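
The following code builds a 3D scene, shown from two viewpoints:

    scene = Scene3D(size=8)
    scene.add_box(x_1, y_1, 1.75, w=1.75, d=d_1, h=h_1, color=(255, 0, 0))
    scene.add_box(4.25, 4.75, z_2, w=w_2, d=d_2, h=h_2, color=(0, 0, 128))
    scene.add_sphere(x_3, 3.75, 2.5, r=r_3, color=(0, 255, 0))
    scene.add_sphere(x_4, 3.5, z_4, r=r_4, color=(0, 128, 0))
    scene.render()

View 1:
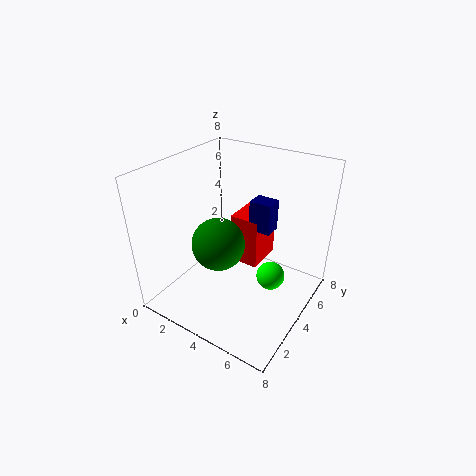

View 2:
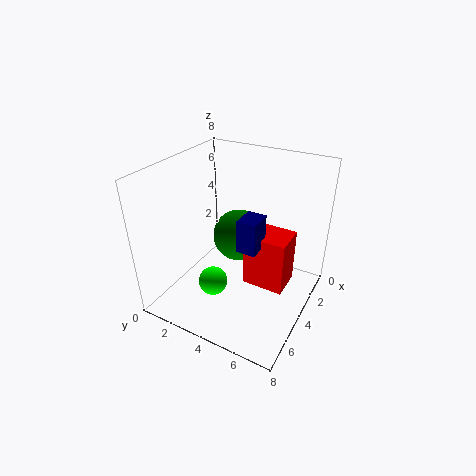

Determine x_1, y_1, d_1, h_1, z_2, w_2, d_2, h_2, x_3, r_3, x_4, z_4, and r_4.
x_1 = 3
y_1 = 4.75
d_1 = 2.25
h_1 = 3
z_2 = 4.25
w_2 = 1.25
d_2 = 1
h_2 = 1.75
x_3 = 6.25
r_3 = 0.75
x_4 = 3
z_4 = 3.5
r_4 = 1.5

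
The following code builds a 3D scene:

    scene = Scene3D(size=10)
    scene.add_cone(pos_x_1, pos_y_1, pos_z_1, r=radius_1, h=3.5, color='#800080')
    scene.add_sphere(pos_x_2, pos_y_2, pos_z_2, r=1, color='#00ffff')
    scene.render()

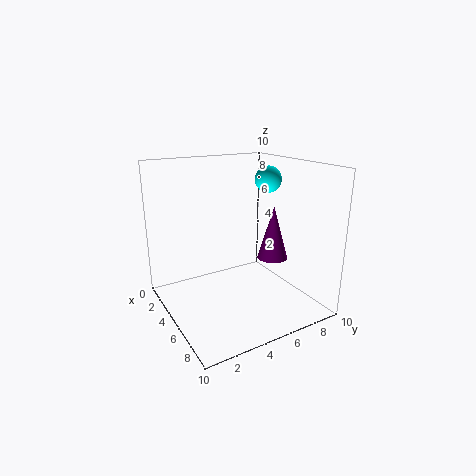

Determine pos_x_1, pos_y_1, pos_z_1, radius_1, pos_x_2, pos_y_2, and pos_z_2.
pos_x_1 = 7; pos_y_1 = 6.5; pos_z_1 = 4; radius_1 = 1; pos_x_2 = 3.5; pos_y_2 = 8.5; pos_z_2 = 8.5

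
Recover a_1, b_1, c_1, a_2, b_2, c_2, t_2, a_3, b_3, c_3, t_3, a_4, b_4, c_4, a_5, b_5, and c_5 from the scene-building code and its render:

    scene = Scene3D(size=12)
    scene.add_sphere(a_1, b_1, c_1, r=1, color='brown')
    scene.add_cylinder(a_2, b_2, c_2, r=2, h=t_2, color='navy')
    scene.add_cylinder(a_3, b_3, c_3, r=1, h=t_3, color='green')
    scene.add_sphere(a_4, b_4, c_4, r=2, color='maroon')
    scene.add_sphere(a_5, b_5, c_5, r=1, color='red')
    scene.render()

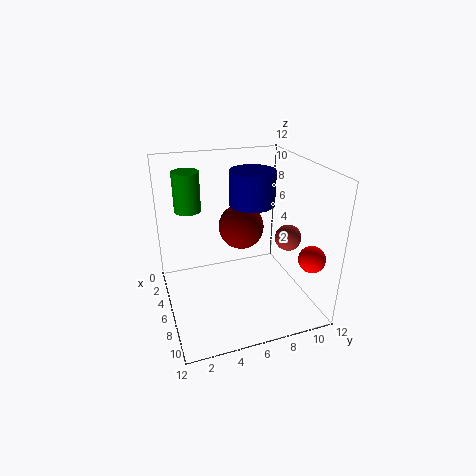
a_1 = 9
b_1 = 9
c_1 = 7
a_2 = 4
b_2 = 8
c_2 = 8
t_2 = 3
a_3 = 6
b_3 = 2
c_3 = 9
t_3 = 3
a_4 = 4
b_4 = 7
c_4 = 6
a_5 = 11
b_5 = 10
c_5 = 6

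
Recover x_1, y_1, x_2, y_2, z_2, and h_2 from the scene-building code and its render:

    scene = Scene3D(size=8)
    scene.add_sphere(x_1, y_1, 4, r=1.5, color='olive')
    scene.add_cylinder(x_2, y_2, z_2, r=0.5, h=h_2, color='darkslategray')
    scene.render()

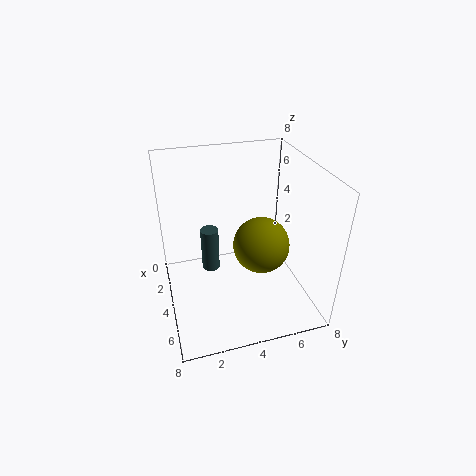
x_1 = 5; y_1 = 5; x_2 = 3.5; y_2 = 2.5; z_2 = 2; h_2 = 2.5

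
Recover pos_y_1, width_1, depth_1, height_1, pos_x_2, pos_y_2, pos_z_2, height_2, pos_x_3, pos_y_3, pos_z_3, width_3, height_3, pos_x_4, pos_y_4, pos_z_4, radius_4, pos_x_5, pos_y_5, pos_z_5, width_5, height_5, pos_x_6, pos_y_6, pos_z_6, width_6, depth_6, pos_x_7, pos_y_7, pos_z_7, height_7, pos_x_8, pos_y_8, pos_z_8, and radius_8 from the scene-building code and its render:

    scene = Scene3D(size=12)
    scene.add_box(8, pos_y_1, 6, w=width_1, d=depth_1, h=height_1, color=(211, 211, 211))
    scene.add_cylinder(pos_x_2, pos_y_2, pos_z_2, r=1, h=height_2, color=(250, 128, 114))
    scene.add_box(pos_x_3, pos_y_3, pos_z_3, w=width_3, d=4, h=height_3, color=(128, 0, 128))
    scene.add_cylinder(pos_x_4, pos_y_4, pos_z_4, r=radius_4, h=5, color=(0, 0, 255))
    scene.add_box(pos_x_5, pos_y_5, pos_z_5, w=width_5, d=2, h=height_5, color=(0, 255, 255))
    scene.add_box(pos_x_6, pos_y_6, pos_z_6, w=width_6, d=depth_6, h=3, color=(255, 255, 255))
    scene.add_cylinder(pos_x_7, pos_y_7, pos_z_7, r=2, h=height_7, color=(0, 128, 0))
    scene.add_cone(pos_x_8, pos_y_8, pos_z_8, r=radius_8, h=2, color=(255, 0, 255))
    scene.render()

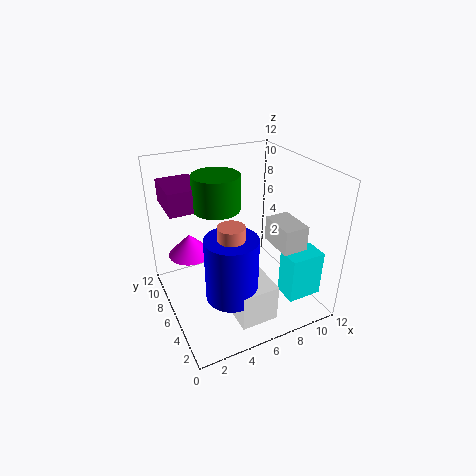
pos_y_1 = 2
width_1 = 2
depth_1 = 3
height_1 = 2
pos_x_2 = 4
pos_y_2 = 3
pos_z_2 = 5
height_2 = 4
pos_x_3 = 1
pos_y_3 = 8
pos_z_3 = 8
width_3 = 3
height_3 = 2
pos_x_4 = 4
pos_y_4 = 3
pos_z_4 = 3
radius_4 = 2
pos_x_5 = 9
pos_y_5 = 2
pos_z_5 = 1
width_5 = 3
height_5 = 4
pos_x_6 = 4
pos_y_6 = 1
pos_z_6 = 1
width_6 = 3
depth_6 = 3
pos_x_7 = 5
pos_y_7 = 8
pos_z_7 = 8
height_7 = 3
pos_x_8 = 3
pos_y_8 = 10
pos_z_8 = 3
radius_8 = 2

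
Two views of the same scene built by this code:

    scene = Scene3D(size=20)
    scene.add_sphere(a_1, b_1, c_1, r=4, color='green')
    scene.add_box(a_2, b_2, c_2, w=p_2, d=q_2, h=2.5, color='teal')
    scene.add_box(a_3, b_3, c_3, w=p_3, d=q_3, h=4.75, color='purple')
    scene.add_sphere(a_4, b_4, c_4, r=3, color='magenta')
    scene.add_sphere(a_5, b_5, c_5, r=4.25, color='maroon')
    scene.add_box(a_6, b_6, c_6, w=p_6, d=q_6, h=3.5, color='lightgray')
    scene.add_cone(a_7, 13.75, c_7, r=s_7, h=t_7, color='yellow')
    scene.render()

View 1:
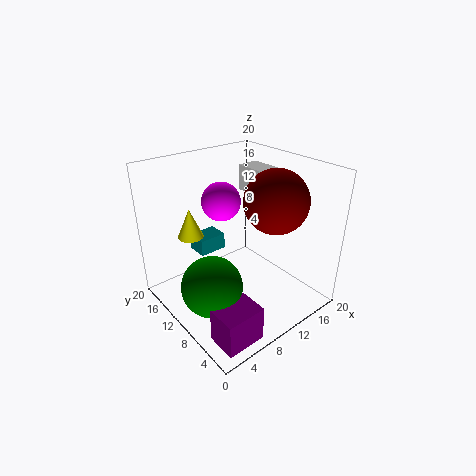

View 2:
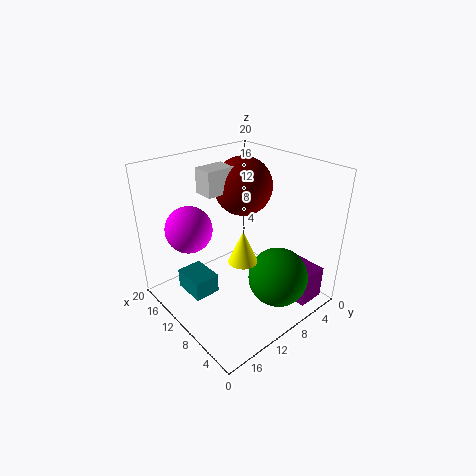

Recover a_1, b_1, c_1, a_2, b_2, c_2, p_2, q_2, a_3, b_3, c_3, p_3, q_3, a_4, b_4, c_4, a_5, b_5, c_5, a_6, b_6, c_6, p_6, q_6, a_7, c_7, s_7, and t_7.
a_1 = 4, b_1 = 8, c_1 = 5.75, a_2 = 7.5, b_2 = 15.5, c_2 = 5.25, p_2 = 4.25, q_2 = 3.25, a_3 = 1.5, b_3 = 1, c_3 = 0.5, p_3 = 5.25, q_3 = 4, a_4 = 12, b_4 = 16.5, c_4 = 12.75, a_5 = 13.25, b_5 = 6.25, c_5 = 15.75, a_6 = 12.5, b_6 = 8.5, c_6 = 15.75, p_6 = 3, q_6 = 4.25, a_7 = 4.75, c_7 = 10.5, s_7 = 1.75, t_7 = 4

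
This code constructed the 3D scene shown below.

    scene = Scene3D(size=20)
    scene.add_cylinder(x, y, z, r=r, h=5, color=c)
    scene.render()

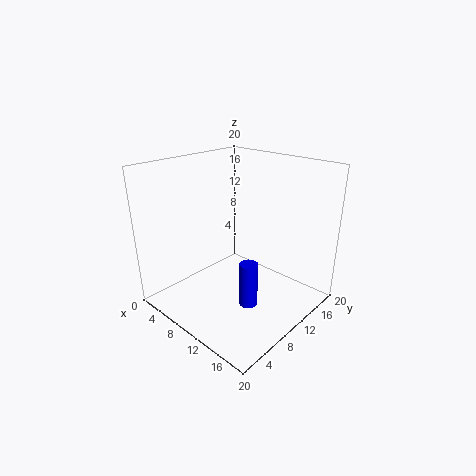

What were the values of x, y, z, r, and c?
x = 18; y = 3; z = 7; r = 1; c = 'blue'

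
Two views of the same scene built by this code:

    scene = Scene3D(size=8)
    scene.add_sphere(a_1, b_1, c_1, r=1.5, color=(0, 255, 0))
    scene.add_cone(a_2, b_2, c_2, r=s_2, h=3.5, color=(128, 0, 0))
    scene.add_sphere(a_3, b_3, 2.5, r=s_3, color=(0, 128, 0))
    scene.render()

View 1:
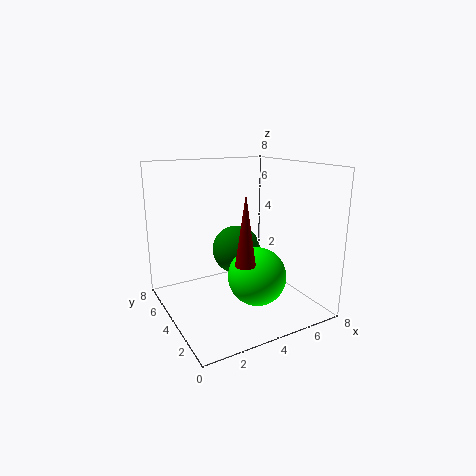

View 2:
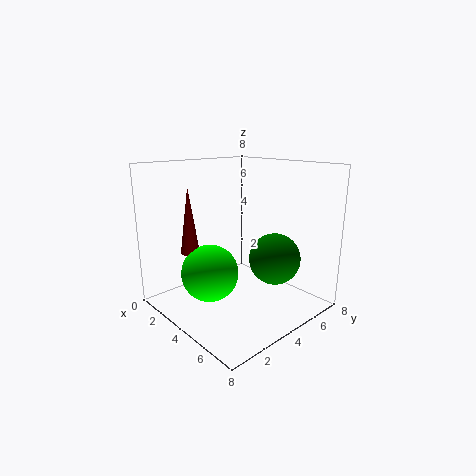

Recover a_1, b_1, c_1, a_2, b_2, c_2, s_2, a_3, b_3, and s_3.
a_1 = 4; b_1 = 2; c_1 = 2.5; a_2 = 3; b_2 = 1.5; c_2 = 3.5; s_2 = 0.5; a_3 = 5; b_3 = 6; s_3 = 1.5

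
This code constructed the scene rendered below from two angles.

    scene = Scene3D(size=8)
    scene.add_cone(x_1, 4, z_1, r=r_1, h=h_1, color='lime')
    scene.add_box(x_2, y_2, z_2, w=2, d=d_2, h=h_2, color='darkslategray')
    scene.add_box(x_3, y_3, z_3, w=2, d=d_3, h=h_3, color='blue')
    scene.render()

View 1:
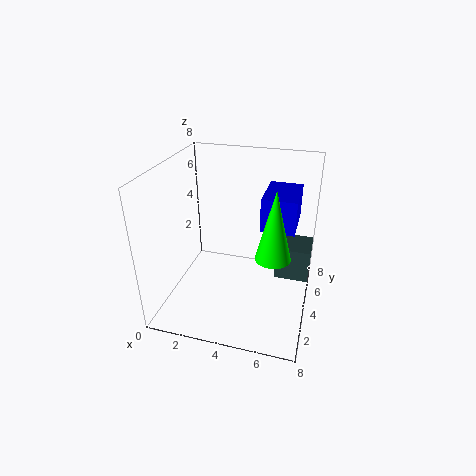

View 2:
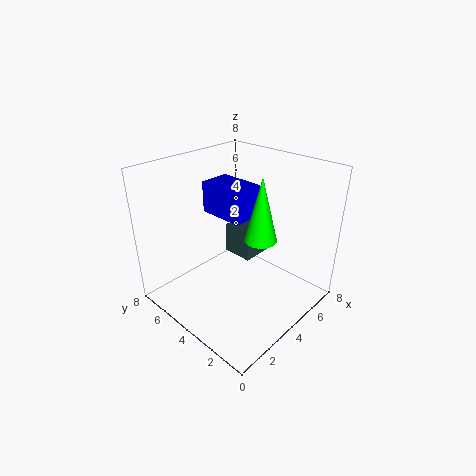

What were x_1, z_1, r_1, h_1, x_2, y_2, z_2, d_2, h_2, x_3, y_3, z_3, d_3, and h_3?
x_1 = 6, z_1 = 3, r_1 = 1, h_1 = 4, x_2 = 6, y_2 = 5, z_2 = 1, d_2 = 2, h_2 = 2, x_3 = 5, y_3 = 5, z_3 = 4, d_3 = 3, h_3 = 2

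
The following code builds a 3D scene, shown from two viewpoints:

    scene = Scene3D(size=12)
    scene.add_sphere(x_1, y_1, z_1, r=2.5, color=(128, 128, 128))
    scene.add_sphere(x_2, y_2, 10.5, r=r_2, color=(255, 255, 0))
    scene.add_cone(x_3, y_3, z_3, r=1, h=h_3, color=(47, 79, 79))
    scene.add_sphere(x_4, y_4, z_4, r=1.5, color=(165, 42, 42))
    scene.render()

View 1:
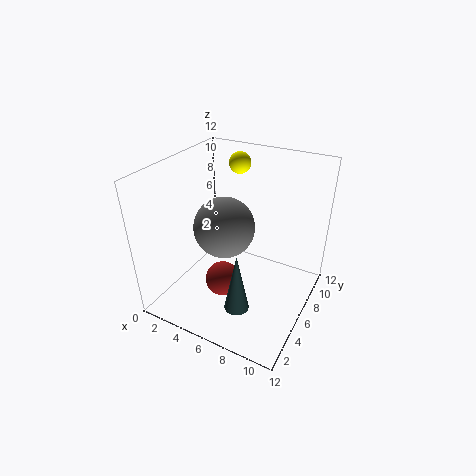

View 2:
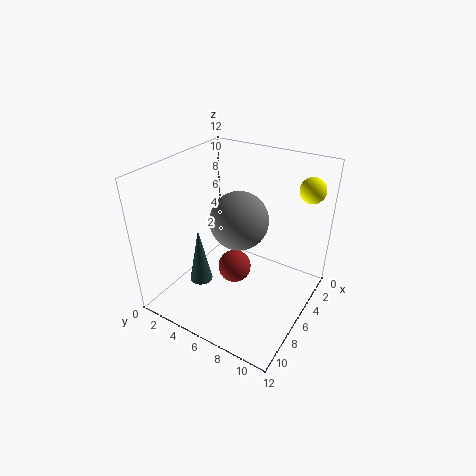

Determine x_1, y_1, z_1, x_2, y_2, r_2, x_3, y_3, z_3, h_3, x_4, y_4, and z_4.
x_1 = 5, y_1 = 5.5, z_1 = 7, x_2 = 3.5, y_2 = 11, r_2 = 1, x_3 = 7.5, y_3 = 3, z_3 = 1.5, h_3 = 5, x_4 = 5, y_4 = 5, z_4 = 2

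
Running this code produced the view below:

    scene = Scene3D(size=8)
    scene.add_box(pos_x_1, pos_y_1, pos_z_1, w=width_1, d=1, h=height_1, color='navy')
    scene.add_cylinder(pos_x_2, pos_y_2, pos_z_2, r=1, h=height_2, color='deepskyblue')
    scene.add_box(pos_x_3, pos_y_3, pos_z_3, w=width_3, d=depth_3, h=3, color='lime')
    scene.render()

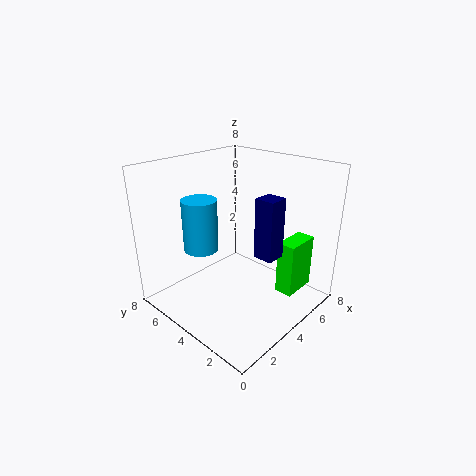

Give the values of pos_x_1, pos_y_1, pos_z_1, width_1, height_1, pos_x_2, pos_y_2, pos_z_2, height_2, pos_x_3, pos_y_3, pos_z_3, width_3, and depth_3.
pos_x_1 = 3; pos_y_1 = 1; pos_z_1 = 4; width_1 = 1; height_1 = 3; pos_x_2 = 3; pos_y_2 = 6; pos_z_2 = 3; height_2 = 3; pos_x_3 = 5; pos_y_3 = 1; pos_z_3 = 1; width_3 = 2; depth_3 = 1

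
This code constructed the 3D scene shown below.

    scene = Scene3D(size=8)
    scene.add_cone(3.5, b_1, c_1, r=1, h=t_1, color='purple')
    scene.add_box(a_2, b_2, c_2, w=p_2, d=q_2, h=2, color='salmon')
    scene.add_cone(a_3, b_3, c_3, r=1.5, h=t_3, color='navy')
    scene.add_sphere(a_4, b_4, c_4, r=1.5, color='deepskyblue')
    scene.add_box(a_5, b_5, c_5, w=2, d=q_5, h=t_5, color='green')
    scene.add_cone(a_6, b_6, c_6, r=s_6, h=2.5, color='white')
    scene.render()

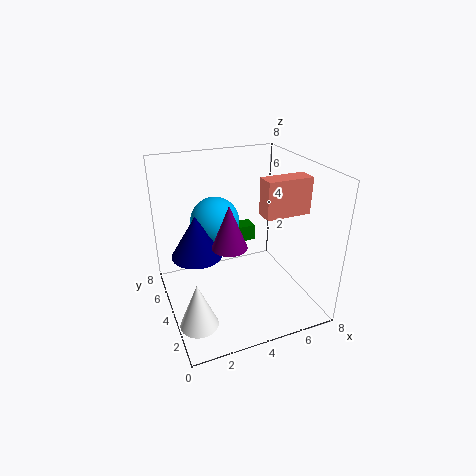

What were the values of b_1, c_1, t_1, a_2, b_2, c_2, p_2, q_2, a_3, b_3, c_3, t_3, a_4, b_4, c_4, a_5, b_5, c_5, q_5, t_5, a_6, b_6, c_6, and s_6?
b_1 = 4, c_1 = 3.5, t_1 = 2.5, a_2 = 5, b_2 = 2.5, c_2 = 5.5, p_2 = 2.5, q_2 = 1, a_3 = 2, b_3 = 5.5, c_3 = 2.5, t_3 = 2.5, a_4 = 3.5, b_4 = 6.5, c_4 = 4, a_5 = 4, b_5 = 6, c_5 = 2.5, q_5 = 1, t_5 = 1, a_6 = 1, b_6 = 2, c_6 = 0.5, s_6 = 1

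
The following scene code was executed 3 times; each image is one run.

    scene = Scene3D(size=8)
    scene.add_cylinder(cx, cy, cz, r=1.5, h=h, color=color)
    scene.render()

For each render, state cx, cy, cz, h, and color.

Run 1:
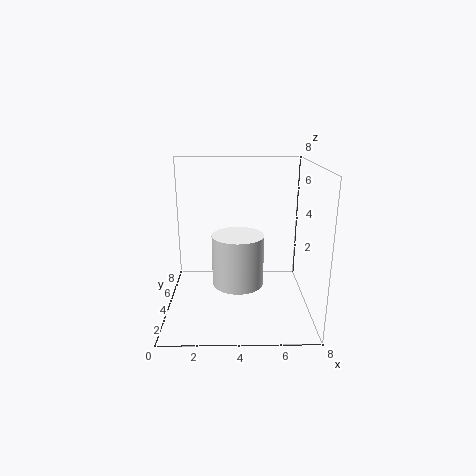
cx = 4
cy = 4.5
cz = 1
h = 3
color = 'white'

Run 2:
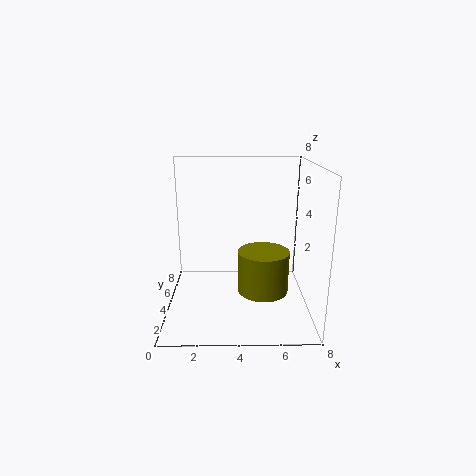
cx = 5.5
cy = 4.5
cz = 0.5
h = 2.5
color = 'olive'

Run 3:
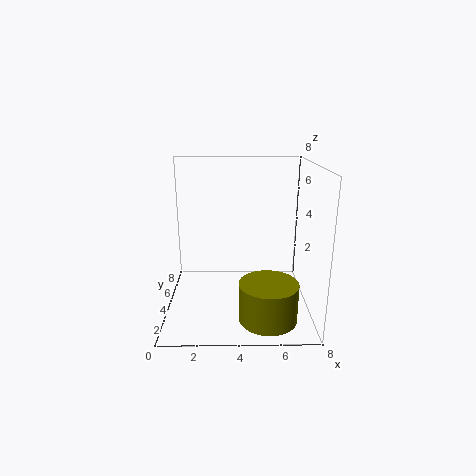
cx = 5.5
cy = 1.5
cz = 0.5
h = 2
color = 'olive'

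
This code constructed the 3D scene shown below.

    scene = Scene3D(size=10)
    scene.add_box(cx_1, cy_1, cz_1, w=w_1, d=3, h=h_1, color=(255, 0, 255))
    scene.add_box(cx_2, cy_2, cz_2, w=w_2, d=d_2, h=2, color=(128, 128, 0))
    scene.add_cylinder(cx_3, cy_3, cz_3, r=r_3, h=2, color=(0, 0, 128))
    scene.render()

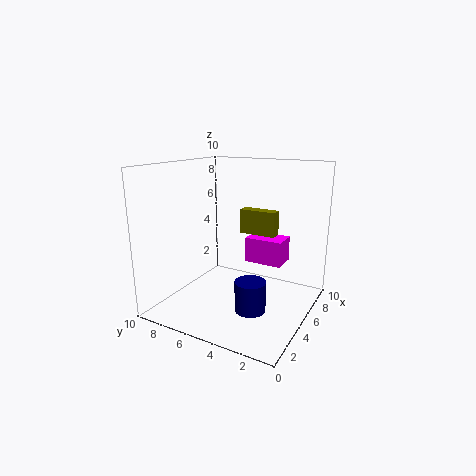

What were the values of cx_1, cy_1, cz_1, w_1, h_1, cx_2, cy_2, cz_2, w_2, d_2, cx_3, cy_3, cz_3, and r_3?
cx_1 = 8
cy_1 = 3
cz_1 = 2
w_1 = 2
h_1 = 2
cx_2 = 9
cy_2 = 4
cz_2 = 4
w_2 = 1
d_2 = 3
cx_3 = 3
cy_3 = 3
cz_3 = 1
r_3 = 1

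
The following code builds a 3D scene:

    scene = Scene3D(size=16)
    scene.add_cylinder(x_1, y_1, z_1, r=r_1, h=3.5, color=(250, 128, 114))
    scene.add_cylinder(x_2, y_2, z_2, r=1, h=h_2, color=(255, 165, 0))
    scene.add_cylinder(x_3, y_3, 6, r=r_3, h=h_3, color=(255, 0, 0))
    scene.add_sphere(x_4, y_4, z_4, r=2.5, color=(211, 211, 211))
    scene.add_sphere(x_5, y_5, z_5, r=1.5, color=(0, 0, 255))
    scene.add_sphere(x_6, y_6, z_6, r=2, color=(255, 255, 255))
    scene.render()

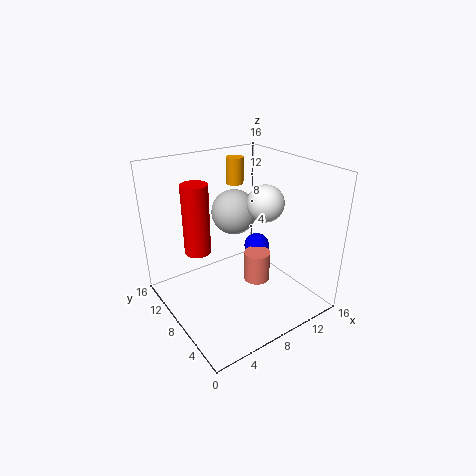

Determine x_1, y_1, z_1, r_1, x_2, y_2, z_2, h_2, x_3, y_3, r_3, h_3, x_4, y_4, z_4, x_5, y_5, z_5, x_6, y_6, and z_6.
x_1 = 10; y_1 = 7; z_1 = 2.5; r_1 = 1.5; x_2 = 10; y_2 = 11.5; z_2 = 13; h_2 = 3; x_3 = 4.5; y_3 = 11; r_3 = 1.5; h_3 = 8; x_4 = 8.5; y_4 = 9.5; z_4 = 10.5; x_5 = 11.5; y_5 = 9; z_5 = 5.5; x_6 = 10.5; y_6 = 6.5; z_6 = 12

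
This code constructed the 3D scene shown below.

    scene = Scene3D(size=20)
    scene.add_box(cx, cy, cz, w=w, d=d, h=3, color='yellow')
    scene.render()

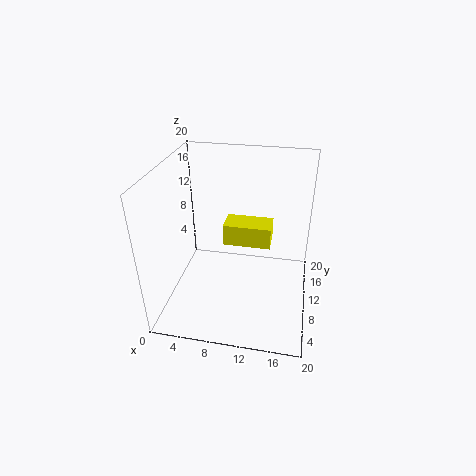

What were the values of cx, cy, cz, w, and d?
cx = 8; cy = 9.5; cz = 9; w = 6.5; d = 3.5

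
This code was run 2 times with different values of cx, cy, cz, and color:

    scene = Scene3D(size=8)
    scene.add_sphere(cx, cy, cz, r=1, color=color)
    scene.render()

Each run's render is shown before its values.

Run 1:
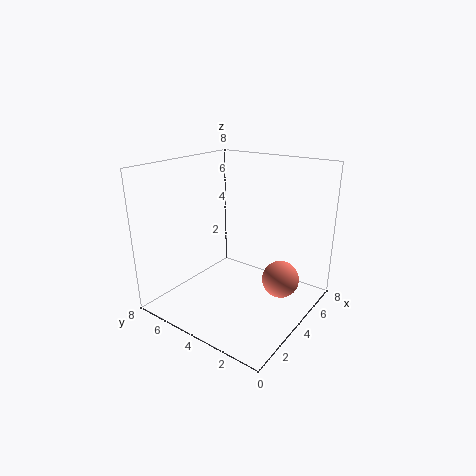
cx = 4.5, cy = 1.5, cz = 2, color = 'salmon'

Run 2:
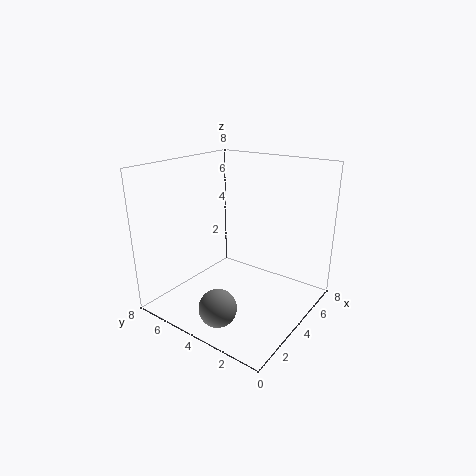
cx = 1.5, cy = 3.5, cz = 1, color = 'gray'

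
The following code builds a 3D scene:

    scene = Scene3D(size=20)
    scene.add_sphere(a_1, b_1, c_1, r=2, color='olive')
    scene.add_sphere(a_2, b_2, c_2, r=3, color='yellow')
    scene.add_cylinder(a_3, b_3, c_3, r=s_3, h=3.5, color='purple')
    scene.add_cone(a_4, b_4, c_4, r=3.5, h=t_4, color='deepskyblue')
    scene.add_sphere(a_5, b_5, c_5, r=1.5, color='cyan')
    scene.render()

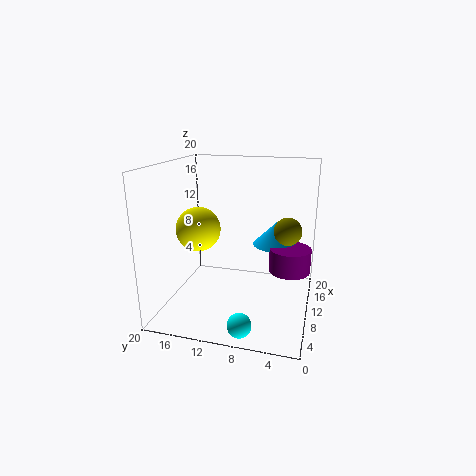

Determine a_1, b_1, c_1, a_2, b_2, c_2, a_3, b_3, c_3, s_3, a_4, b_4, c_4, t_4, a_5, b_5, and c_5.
a_1 = 13
b_1 = 3.5
c_1 = 10.5
a_2 = 8
b_2 = 15
c_2 = 11.5
a_3 = 13
b_3 = 3
c_3 = 4.5
s_3 = 3
a_4 = 15.5
b_4 = 5.5
c_4 = 7.5
t_4 = 3.5
a_5 = 1.5
b_5 = 7.5
c_5 = 2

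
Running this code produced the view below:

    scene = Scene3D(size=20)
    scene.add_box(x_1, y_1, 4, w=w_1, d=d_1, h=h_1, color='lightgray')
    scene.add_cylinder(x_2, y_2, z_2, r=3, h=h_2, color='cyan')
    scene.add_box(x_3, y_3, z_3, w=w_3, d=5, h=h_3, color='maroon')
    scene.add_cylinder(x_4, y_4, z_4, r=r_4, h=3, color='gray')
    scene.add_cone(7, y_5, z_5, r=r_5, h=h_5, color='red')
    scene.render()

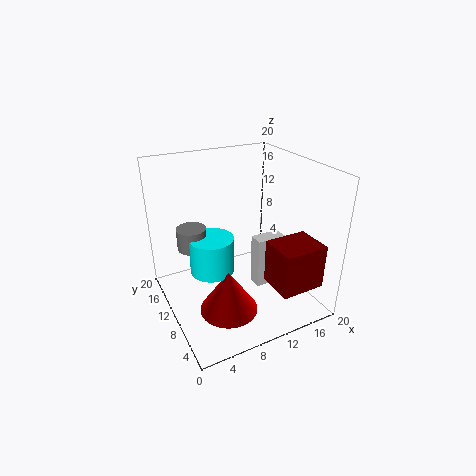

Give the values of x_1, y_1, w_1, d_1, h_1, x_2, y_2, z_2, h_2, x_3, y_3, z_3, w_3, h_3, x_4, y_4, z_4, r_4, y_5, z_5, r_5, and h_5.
x_1 = 11; y_1 = 6; w_1 = 4; d_1 = 2; h_1 = 7; x_2 = 6; y_2 = 10; z_2 = 6; h_2 = 5; x_3 = 12; y_3 = 1; z_3 = 5; w_3 = 6; h_3 = 6; x_4 = 4; y_4 = 12; z_4 = 9; r_4 = 2; y_5 = 7; z_5 = 1; r_5 = 4; h_5 = 6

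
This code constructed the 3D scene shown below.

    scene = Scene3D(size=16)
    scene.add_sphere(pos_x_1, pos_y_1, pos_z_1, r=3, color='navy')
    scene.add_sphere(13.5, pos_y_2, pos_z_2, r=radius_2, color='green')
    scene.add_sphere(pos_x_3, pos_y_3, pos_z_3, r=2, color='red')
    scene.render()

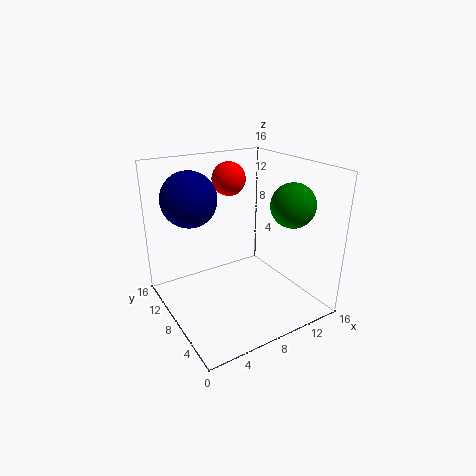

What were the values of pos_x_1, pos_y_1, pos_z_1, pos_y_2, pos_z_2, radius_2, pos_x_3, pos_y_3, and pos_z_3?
pos_x_1 = 3.5, pos_y_1 = 10.5, pos_z_1 = 12.5, pos_y_2 = 5.5, pos_z_2 = 11.5, radius_2 = 2.5, pos_x_3 = 9.5, pos_y_3 = 12.5, pos_z_3 = 13.5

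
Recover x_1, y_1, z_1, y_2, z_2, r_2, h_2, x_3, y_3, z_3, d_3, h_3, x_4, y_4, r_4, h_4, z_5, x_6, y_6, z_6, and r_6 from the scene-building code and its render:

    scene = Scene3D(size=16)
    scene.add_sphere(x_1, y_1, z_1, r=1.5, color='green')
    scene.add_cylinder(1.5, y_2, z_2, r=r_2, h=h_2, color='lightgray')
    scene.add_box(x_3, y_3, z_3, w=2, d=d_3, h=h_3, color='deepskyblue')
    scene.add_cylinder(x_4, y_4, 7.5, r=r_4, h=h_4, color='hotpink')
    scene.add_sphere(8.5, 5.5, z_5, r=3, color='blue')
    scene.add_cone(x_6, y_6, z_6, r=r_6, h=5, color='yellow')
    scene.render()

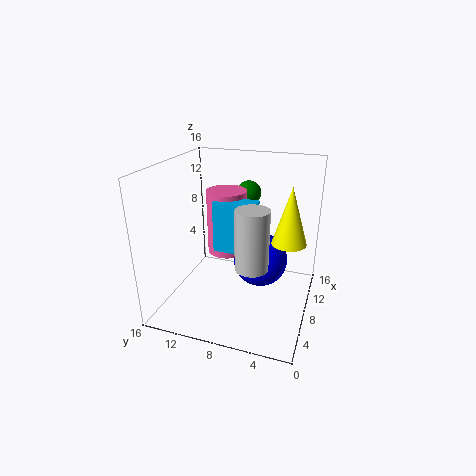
x_1 = 13.5; y_1 = 8.5; z_1 = 11.5; y_2 = 4.5; z_2 = 8.5; r_2 = 1.5; h_2 = 5.5; x_3 = 3.5; y_3 = 5; z_3 = 8.5; d_3 = 4; h_3 = 5; x_4 = 6; y_4 = 8.5; r_4 = 2; h_4 = 6.5; z_5 = 5.5; x_6 = 2.5; y_6 = 1.5; z_6 = 11; r_6 = 1.5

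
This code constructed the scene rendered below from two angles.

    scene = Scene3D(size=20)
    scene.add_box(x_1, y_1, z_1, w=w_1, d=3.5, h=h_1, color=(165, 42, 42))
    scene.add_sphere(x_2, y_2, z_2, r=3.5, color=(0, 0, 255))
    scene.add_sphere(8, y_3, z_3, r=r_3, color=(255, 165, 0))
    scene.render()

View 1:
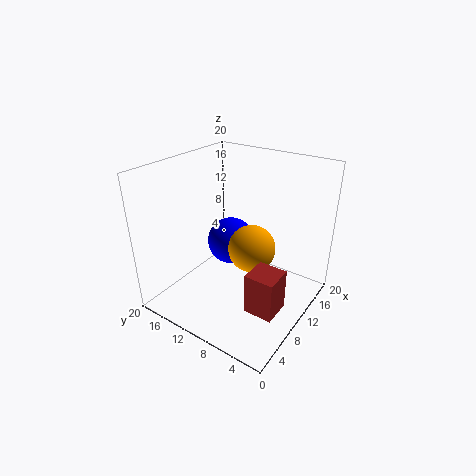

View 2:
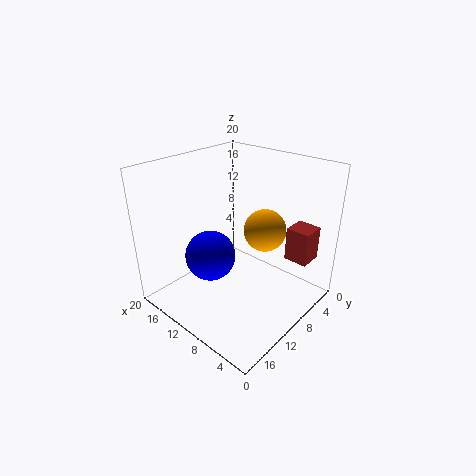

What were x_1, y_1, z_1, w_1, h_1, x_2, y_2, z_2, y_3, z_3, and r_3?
x_1 = 2.5, y_1 = 0.5, z_1 = 5.5, w_1 = 3.5, h_1 = 5, x_2 = 12.5, y_2 = 13, z_2 = 7.5, y_3 = 6.5, z_3 = 10.5, r_3 = 3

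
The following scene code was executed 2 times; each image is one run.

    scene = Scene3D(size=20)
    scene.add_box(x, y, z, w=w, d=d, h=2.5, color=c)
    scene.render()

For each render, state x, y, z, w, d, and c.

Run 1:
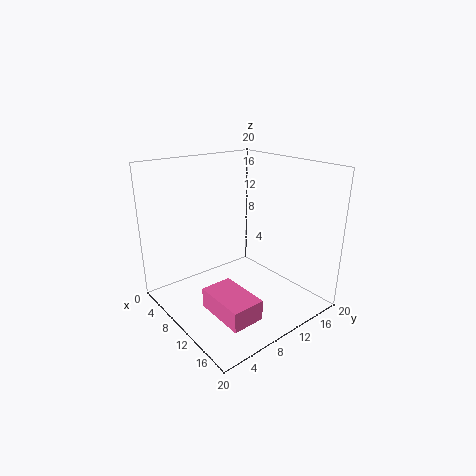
x = 13; y = 2; z = 4; w = 6.5; d = 4; c = 'hotpink'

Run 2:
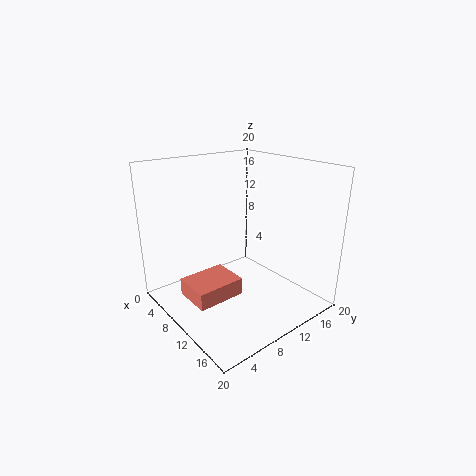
x = 5.5; y = 3; z = 1.5; w = 5.5; d = 7; c = 'salmon'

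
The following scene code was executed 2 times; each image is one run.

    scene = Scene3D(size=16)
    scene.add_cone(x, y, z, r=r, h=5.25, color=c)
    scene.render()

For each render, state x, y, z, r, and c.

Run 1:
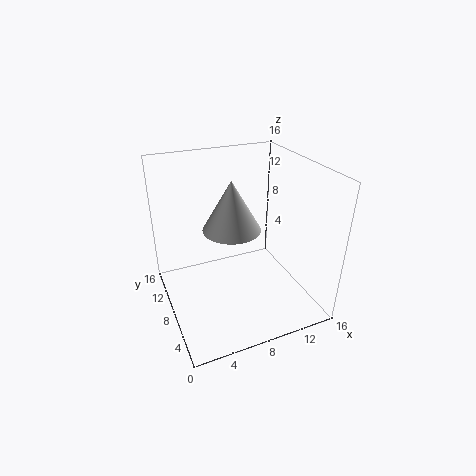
x = 6.75; y = 6.75; z = 10; r = 3; c = 'lightgray'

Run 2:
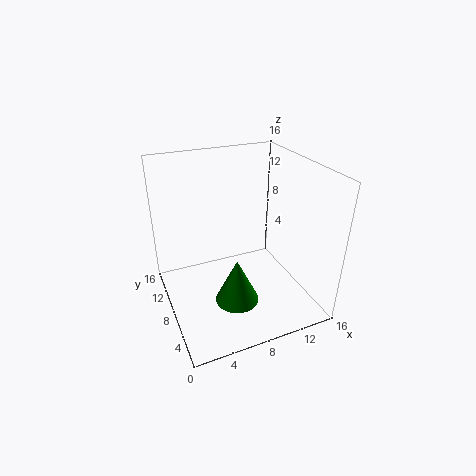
x = 7.25; y = 6.5; z = 0.75; r = 2.5; c = 'green'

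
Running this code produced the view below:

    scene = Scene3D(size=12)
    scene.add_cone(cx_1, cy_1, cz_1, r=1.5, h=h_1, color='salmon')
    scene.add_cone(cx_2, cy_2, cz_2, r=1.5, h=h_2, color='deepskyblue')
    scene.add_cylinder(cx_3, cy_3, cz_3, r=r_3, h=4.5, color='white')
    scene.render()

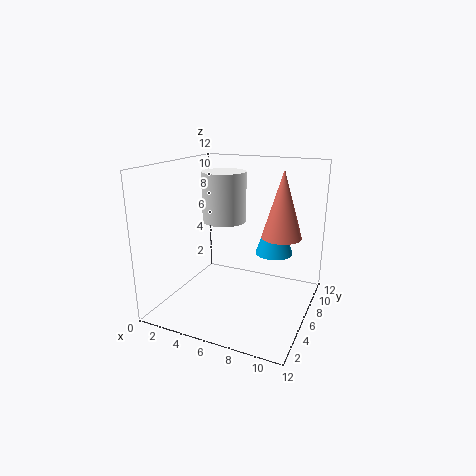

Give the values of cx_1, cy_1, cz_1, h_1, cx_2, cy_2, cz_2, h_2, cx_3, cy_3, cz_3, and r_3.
cx_1 = 10, cy_1 = 5, cz_1 = 7, h_1 = 5, cx_2 = 9, cy_2 = 6.5, cz_2 = 5, h_2 = 4.5, cx_3 = 3.5, cy_3 = 8.5, cz_3 = 6.5, r_3 = 2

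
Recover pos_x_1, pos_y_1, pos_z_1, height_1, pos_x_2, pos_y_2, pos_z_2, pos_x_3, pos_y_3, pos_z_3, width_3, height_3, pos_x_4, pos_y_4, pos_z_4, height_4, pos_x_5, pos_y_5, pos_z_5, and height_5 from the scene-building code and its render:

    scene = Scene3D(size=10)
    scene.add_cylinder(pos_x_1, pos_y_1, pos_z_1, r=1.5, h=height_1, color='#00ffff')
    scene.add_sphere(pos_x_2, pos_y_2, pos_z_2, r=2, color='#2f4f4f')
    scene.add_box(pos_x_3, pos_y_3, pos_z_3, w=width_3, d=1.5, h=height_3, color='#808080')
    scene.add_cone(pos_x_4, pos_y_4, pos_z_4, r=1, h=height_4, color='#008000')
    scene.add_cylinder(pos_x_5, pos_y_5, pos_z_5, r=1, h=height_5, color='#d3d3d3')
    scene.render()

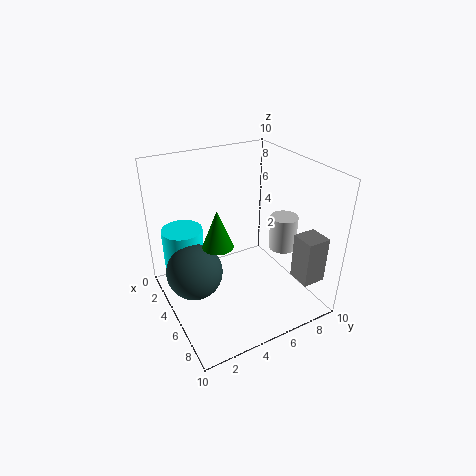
pos_x_1 = 2; pos_y_1 = 2; pos_z_1 = 1; height_1 = 4; pos_x_2 = 4; pos_y_2 = 2; pos_z_2 = 2.5; pos_x_3 = 8.5; pos_y_3 = 7; pos_z_3 = 3.5; width_3 = 1.5; height_3 = 3; pos_x_4 = 6; pos_y_4 = 3; pos_z_4 = 5.5; height_4 = 2.5; pos_x_5 = 5.5; pos_y_5 = 8.5; pos_z_5 = 3.5; height_5 = 2.5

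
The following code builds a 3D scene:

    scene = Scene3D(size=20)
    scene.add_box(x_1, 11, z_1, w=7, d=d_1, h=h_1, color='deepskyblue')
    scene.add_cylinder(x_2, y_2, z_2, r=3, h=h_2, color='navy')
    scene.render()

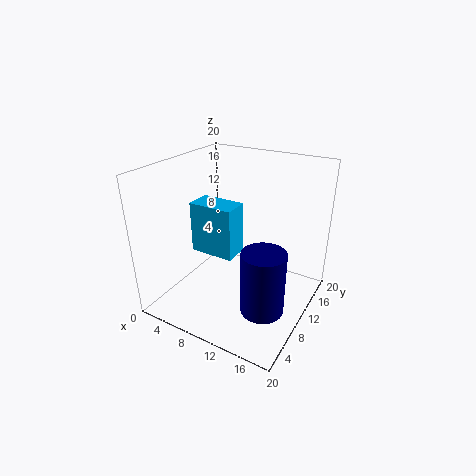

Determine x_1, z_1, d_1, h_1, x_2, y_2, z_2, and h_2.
x_1 = 1, z_1 = 5, d_1 = 4, h_1 = 8, x_2 = 15, y_2 = 8, z_2 = 1, h_2 = 9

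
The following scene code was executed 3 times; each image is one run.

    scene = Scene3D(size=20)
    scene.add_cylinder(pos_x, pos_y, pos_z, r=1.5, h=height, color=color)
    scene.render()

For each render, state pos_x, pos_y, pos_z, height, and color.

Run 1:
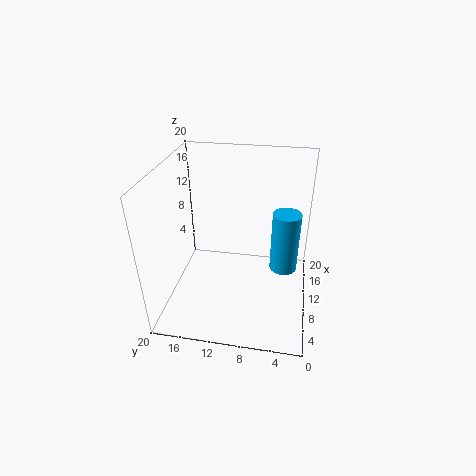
pos_x = 2.75, pos_y = 3.5, pos_z = 11.5, height = 6.75, color = 'deepskyblue'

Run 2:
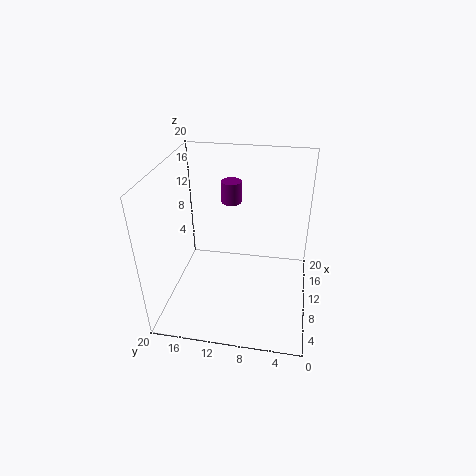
pos_x = 15.5, pos_y = 12, pos_z = 12.75, height = 3.25, color = 'purple'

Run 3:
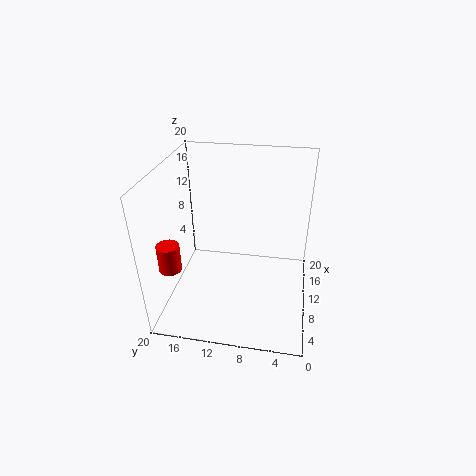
pos_x = 5, pos_y = 18.25, pos_z = 7.25, height = 3.75, color = 'red'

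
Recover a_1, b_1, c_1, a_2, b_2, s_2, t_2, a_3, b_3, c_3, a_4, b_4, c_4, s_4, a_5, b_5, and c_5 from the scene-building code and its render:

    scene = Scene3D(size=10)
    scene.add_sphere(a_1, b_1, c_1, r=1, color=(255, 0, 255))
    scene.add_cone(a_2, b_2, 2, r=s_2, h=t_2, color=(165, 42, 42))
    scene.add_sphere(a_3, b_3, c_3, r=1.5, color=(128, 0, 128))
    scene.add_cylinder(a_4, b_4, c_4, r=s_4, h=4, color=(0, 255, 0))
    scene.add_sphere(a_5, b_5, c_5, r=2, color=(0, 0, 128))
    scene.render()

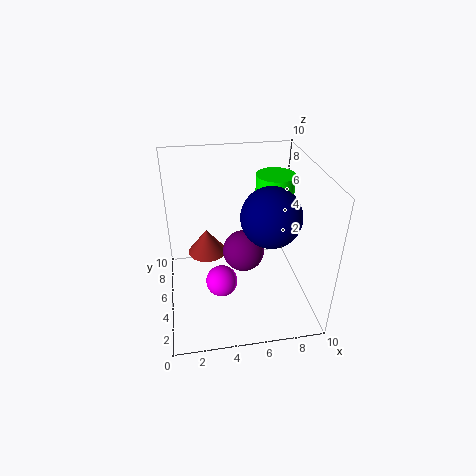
a_1 = 3.5
b_1 = 2.5
c_1 = 3.5
a_2 = 3
b_2 = 8
s_2 = 1.5
t_2 = 2
a_3 = 5.5
b_3 = 5.5
c_3 = 3.5
a_4 = 8.5
b_4 = 8.5
c_4 = 4
s_4 = 1.5
a_5 = 7
b_5 = 4
c_5 = 7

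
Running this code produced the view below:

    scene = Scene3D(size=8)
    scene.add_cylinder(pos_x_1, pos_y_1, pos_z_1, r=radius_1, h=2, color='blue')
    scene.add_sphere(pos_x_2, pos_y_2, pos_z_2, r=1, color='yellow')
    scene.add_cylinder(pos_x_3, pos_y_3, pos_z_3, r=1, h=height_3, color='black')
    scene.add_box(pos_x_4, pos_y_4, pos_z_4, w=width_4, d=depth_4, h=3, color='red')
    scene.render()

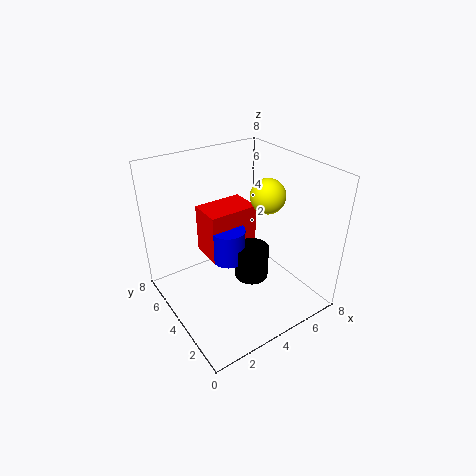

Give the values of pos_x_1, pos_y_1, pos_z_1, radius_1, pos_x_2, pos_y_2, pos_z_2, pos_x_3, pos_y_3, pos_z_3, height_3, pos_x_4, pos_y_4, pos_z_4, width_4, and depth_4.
pos_x_1 = 4, pos_y_1 = 5, pos_z_1 = 2, radius_1 = 1, pos_x_2 = 6, pos_y_2 = 4, pos_z_2 = 6, pos_x_3 = 5, pos_y_3 = 4, pos_z_3 = 1, height_3 = 2, pos_x_4 = 3, pos_y_4 = 5, pos_z_4 = 2, width_4 = 3, depth_4 = 2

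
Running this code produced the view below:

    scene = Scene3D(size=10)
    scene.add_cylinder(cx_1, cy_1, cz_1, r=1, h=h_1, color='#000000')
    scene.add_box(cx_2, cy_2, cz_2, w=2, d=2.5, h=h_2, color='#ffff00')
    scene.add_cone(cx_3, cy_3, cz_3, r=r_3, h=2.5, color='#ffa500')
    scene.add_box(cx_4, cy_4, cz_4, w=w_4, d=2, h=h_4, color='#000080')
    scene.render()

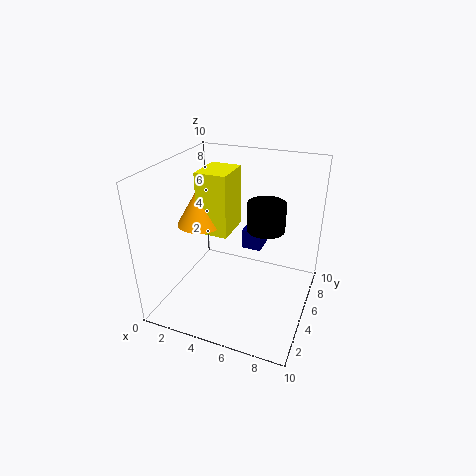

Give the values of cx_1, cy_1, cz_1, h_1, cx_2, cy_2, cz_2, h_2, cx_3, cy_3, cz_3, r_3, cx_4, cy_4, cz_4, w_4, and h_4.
cx_1 = 8, cy_1 = 1.5, cz_1 = 8, h_1 = 1.5, cx_2 = 3, cy_2 = 3, cz_2 = 6, h_2 = 4, cx_3 = 3, cy_3 = 3.5, cz_3 = 6.5, r_3 = 1.5, cx_4 = 4.5, cy_4 = 7, cz_4 = 3, w_4 = 1.5, h_4 = 1.5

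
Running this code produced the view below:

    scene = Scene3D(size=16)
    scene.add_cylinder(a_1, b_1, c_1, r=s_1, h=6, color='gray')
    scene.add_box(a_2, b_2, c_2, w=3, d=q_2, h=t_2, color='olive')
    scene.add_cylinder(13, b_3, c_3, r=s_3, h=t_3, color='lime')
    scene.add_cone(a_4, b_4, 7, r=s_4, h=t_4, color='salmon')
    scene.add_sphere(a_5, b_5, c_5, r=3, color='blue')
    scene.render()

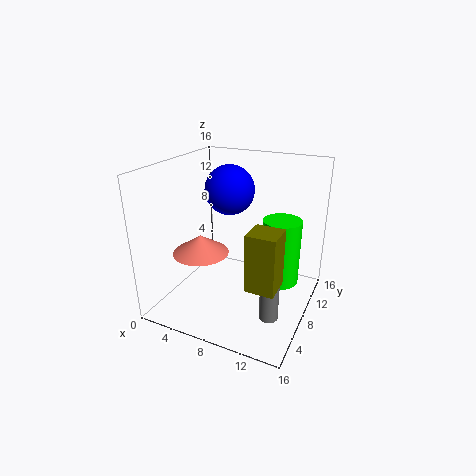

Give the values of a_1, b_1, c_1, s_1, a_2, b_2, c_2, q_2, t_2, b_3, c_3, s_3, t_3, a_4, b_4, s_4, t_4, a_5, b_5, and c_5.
a_1 = 13; b_1 = 5; c_1 = 1; s_1 = 1; a_2 = 11; b_2 = 3; c_2 = 5; q_2 = 3; t_2 = 6; b_3 = 8; c_3 = 4; s_3 = 2; t_3 = 7; a_4 = 5; b_4 = 5; s_4 = 3; t_4 = 2; a_5 = 5; b_5 = 12; c_5 = 12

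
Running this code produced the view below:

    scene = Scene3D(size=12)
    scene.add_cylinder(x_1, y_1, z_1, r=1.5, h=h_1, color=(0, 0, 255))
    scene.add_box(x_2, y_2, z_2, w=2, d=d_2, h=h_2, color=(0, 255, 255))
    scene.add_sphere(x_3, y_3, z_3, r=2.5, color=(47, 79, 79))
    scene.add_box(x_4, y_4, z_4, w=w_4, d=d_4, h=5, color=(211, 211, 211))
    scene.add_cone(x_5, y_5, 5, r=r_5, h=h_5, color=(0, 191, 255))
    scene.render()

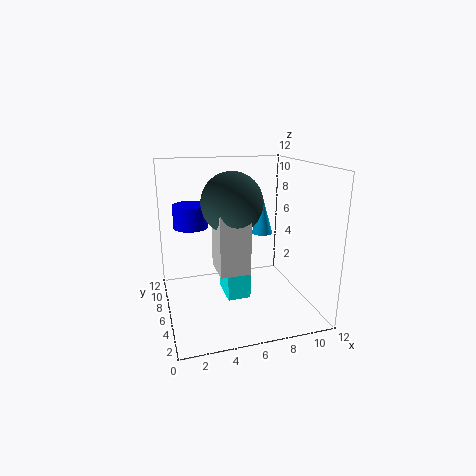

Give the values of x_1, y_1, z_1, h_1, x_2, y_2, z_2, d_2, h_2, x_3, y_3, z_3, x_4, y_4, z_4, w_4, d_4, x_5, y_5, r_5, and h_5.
x_1 = 2.5, y_1 = 8.5, z_1 = 6.5, h_1 = 2, x_2 = 5, y_2 = 5.5, z_2 = 0.5, d_2 = 3, h_2 = 3, x_3 = 5.5, y_3 = 6, z_3 = 9, x_4 = 4, y_4 = 4, z_4 = 3.5, w_4 = 2.5, d_4 = 3, x_5 = 9.5, y_5 = 9.5, r_5 = 1, h_5 = 3.5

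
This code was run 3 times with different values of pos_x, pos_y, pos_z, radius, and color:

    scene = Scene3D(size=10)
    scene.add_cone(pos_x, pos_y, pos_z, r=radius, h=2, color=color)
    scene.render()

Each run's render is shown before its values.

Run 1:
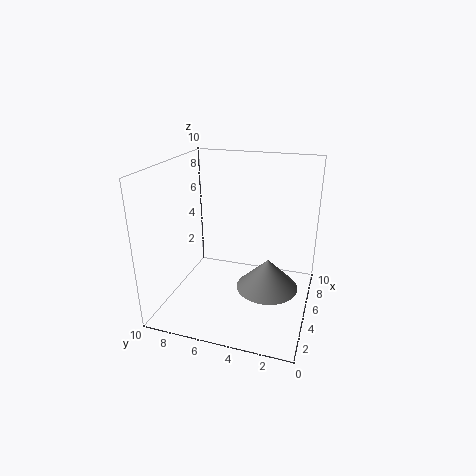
pos_x = 3.5
pos_y = 2.5
pos_z = 2.5
radius = 2
color = 'gray'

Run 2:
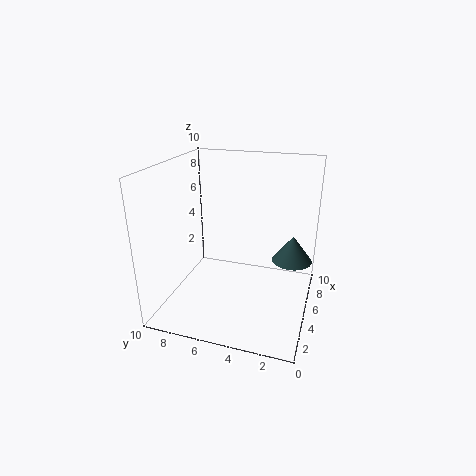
pos_x = 7.5
pos_y = 1.5
pos_z = 2.5
radius = 1.5
color = 'darkslategray'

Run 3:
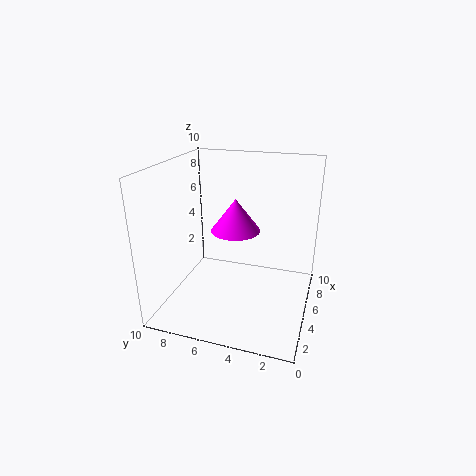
pos_x = 3
pos_y = 4.5
pos_z = 6.5
radius = 1.5
color = 'magenta'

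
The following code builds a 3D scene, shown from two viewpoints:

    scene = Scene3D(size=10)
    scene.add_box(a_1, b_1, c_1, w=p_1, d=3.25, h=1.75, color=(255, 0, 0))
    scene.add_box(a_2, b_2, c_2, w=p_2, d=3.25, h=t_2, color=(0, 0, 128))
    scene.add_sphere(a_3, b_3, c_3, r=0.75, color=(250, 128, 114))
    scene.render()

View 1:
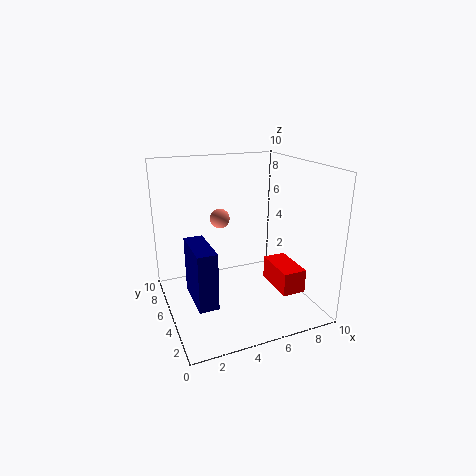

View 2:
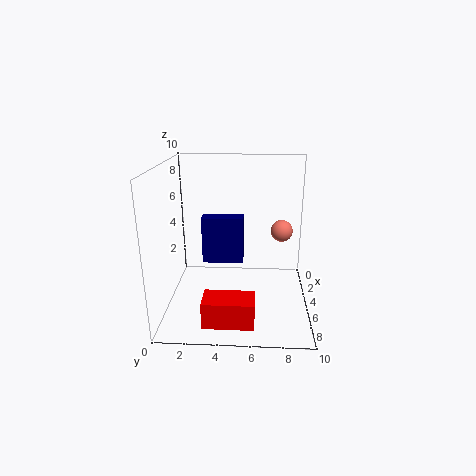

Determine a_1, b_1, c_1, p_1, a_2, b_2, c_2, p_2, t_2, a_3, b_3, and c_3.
a_1 = 7.75
b_1 = 3
c_1 = 0.75
p_1 = 1.75
a_2 = 1.25
b_2 = 2
c_2 = 1.75
p_2 = 1.25
t_2 = 3.75
a_3 = 4.75
b_3 = 8
c_3 = 5.5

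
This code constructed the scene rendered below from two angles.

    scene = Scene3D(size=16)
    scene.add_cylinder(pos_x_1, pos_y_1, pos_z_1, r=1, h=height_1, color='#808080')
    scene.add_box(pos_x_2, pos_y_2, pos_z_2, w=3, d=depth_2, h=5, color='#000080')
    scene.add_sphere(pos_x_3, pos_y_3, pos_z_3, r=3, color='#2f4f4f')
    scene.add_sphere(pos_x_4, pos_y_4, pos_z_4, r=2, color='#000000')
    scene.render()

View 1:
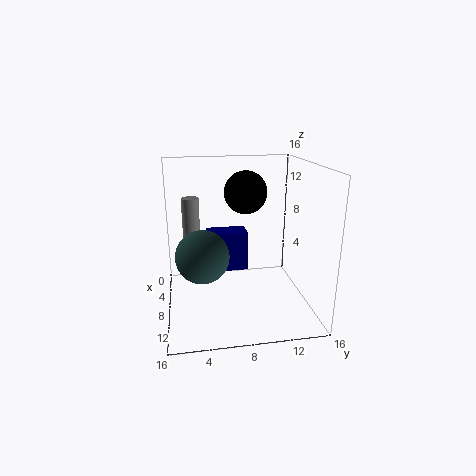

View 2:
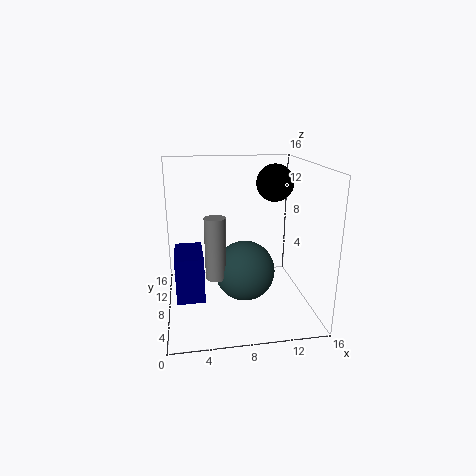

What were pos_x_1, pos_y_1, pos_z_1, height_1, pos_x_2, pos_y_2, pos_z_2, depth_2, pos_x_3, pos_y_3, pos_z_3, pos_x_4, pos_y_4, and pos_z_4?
pos_x_1 = 5, pos_y_1 = 3, pos_z_1 = 6, height_1 = 6, pos_x_2 = 1, pos_y_2 = 5, pos_z_2 = 2, depth_2 = 5, pos_x_3 = 8, pos_y_3 = 4, pos_z_3 = 6, pos_x_4 = 12, pos_y_4 = 8, pos_z_4 = 14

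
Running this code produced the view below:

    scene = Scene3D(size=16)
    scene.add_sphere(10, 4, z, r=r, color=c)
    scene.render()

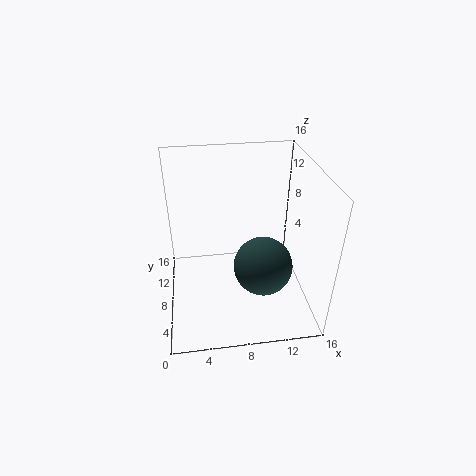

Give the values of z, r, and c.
z = 7, r = 3, c = 'darkslategray'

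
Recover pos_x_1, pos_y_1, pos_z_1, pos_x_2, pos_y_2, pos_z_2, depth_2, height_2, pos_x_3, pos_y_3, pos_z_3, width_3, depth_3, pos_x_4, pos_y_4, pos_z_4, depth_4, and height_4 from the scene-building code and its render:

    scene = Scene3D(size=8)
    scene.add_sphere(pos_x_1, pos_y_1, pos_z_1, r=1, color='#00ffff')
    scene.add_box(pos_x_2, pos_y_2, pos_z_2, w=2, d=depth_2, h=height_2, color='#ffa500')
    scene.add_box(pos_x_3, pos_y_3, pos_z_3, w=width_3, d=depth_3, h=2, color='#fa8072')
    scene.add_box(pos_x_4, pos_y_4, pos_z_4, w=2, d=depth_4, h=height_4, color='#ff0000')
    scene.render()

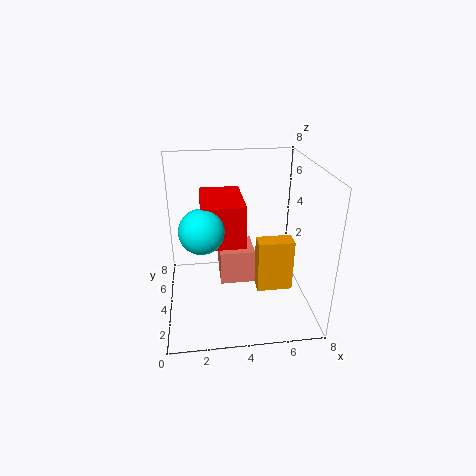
pos_x_1 = 2; pos_y_1 = 1; pos_z_1 = 6; pos_x_2 = 5; pos_y_2 = 3; pos_z_2 = 1; depth_2 = 1; height_2 = 3; pos_x_3 = 3; pos_y_3 = 4; pos_z_3 = 1; width_3 = 2; depth_3 = 2; pos_x_4 = 2; pos_y_4 = 1; pos_z_4 = 5; depth_4 = 3; height_4 = 2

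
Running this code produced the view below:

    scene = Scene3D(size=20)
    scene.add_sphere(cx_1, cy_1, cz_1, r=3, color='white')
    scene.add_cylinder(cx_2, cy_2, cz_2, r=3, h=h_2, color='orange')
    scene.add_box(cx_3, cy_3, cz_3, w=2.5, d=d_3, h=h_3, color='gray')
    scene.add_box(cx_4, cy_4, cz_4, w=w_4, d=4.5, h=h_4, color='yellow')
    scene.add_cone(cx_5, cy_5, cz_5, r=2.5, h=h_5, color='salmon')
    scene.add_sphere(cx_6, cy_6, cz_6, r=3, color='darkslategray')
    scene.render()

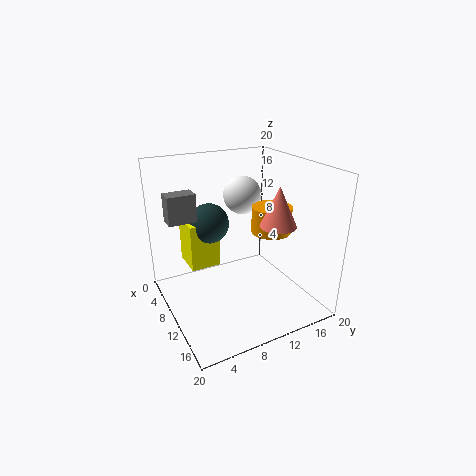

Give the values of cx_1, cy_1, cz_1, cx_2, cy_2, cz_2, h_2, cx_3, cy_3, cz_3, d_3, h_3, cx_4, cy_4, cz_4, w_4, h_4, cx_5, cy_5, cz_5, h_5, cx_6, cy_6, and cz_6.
cx_1 = 3
cy_1 = 14.5
cz_1 = 13.5
cx_2 = 8.5
cy_2 = 16.5
cz_2 = 9
h_2 = 4
cx_3 = 4
cy_3 = 1.5
cz_3 = 12
d_3 = 4
h_3 = 4
cx_4 = 1
cy_4 = 4.5
cz_4 = 4
w_4 = 5
h_4 = 7
cx_5 = 13
cy_5 = 14.5
cz_5 = 12
h_5 = 5.5
cx_6 = 4.5
cy_6 = 8
cz_6 = 10.5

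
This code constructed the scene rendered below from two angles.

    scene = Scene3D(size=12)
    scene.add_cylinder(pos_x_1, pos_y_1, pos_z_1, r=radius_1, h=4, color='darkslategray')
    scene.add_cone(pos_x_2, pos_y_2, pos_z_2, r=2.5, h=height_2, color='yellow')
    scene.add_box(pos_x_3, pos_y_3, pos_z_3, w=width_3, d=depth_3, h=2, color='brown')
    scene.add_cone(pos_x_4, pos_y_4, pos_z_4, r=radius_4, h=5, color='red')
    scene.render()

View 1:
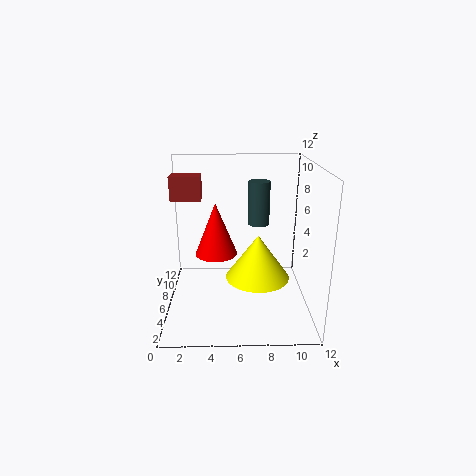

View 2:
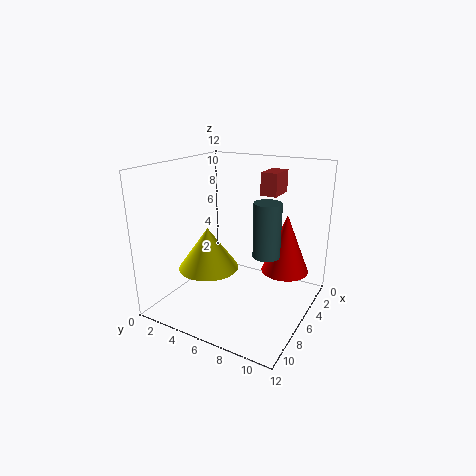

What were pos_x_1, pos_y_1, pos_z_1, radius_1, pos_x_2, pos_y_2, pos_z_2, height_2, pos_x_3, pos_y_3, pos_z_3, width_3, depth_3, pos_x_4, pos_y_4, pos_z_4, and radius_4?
pos_x_1 = 8, pos_y_1 = 9.5, pos_z_1 = 6, radius_1 = 1, pos_x_2 = 7.5, pos_y_2 = 4, pos_z_2 = 3.5, height_2 = 3.5, pos_x_3 = 0.5, pos_y_3 = 6.5, pos_z_3 = 9, width_3 = 2.5, depth_3 = 1.5, pos_x_4 = 4, pos_y_4 = 9.5, pos_z_4 = 3, radius_4 = 2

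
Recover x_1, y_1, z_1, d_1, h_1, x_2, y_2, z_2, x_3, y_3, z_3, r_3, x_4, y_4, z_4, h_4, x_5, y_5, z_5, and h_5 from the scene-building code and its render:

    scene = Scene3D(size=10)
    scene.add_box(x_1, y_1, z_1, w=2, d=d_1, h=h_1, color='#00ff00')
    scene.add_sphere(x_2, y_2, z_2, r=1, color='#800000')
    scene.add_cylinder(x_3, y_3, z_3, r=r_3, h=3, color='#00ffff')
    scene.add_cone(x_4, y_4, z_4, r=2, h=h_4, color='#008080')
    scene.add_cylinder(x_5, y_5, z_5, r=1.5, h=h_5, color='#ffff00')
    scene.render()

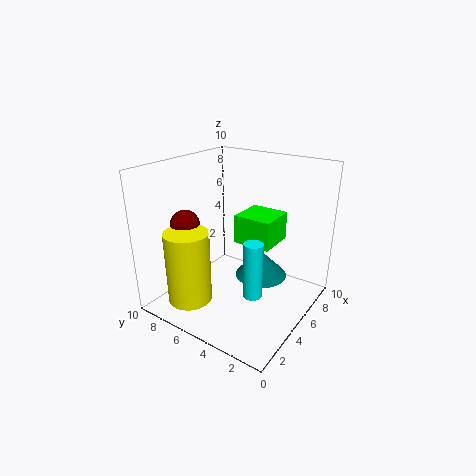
x_1 = 1, y_1 = 0.5, z_1 = 7, d_1 = 2, h_1 = 1.5, x_2 = 3, y_2 = 8, z_2 = 6, x_3 = 0.5, y_3 = 1, z_3 = 4.5, r_3 = 0.5, x_4 = 7.5, y_4 = 4.5, z_4 = 1, h_4 = 2, x_5 = 2, y_5 = 7, z_5 = 1, h_5 = 5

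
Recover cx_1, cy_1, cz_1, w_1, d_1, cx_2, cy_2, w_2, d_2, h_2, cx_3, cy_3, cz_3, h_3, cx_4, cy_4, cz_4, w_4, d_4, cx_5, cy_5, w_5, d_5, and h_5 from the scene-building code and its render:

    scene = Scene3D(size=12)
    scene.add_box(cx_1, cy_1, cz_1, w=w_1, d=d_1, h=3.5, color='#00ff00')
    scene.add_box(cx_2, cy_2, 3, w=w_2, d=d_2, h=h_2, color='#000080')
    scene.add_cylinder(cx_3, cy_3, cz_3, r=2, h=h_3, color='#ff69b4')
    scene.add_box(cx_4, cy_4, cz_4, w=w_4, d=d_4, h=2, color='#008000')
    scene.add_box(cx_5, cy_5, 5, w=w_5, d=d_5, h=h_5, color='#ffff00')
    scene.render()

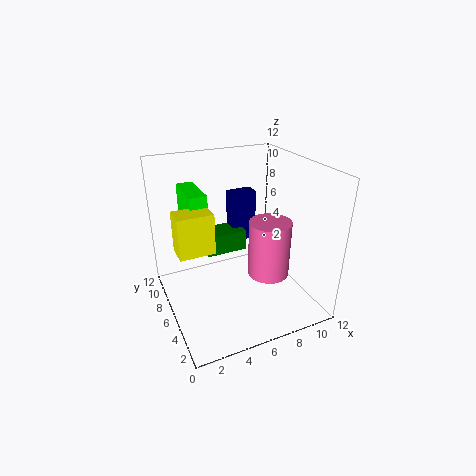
cx_1 = 2.5; cy_1 = 7.5; cz_1 = 6; w_1 = 1.5; d_1 = 4; cx_2 = 7.5; cy_2 = 10.5; w_2 = 2.5; d_2 = 1.5; h_2 = 5; cx_3 = 10; cy_3 = 7.5; cz_3 = 0.5; h_3 = 5.5; cx_4 = 4.5; cy_4 = 9.5; cz_4 = 2.5; w_4 = 4; d_4 = 2.5; cx_5 = 1; cy_5 = 6; w_5 = 3; d_5 = 2; h_5 = 3.5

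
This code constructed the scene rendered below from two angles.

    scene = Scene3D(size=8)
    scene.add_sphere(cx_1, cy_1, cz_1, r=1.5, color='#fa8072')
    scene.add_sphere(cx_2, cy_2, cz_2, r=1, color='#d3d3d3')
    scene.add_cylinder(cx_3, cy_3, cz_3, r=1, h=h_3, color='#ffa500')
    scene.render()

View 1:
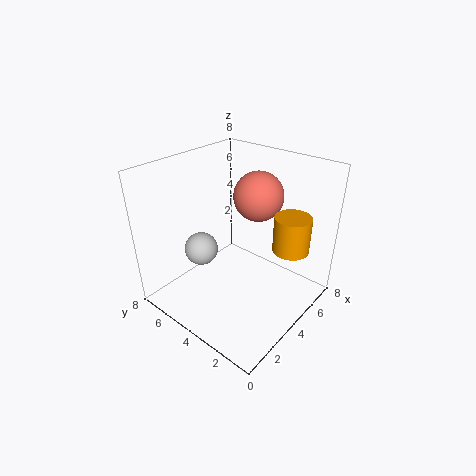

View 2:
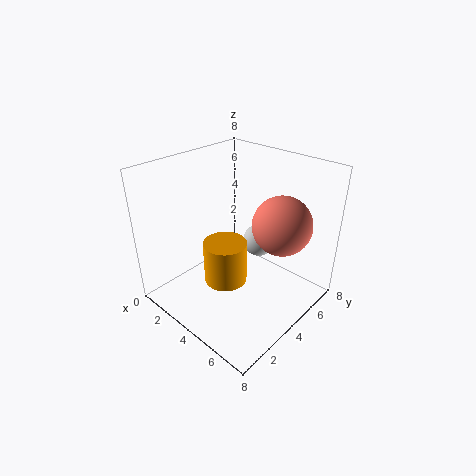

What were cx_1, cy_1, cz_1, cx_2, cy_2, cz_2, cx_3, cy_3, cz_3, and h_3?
cx_1 = 6.5, cy_1 = 4.5, cz_1 = 5.5, cx_2 = 3.5, cy_2 = 6.5, cz_2 = 2.5, cx_3 = 5.5, cy_3 = 1.5, cz_3 = 3.5, h_3 = 2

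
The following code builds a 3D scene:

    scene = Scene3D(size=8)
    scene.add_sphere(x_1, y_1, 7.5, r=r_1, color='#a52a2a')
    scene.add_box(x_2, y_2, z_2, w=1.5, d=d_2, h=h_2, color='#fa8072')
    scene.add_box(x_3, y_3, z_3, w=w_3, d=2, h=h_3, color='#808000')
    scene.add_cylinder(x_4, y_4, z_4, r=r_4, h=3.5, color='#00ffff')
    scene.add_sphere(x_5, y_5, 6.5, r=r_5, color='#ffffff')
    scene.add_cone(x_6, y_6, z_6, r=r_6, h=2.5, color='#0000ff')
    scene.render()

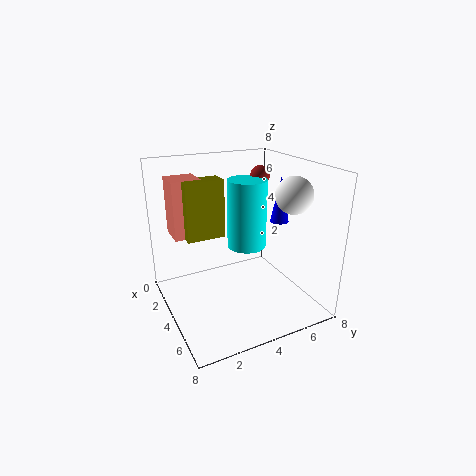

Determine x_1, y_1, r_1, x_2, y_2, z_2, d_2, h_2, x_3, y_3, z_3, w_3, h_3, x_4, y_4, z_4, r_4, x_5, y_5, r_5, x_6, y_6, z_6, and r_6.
x_1 = 4.5
y_1 = 5
r_1 = 0.5
x_2 = 2.5
y_2 = 0.5
z_2 = 4.5
d_2 = 1.5
h_2 = 3
x_3 = 3.5
y_3 = 1
z_3 = 4.5
w_3 = 1
h_3 = 3
x_4 = 5
y_4 = 4
z_4 = 4
r_4 = 1
x_5 = 5.5
y_5 = 6.5
r_5 = 1
x_6 = 5
y_6 = 6
z_6 = 5
r_6 = 0.5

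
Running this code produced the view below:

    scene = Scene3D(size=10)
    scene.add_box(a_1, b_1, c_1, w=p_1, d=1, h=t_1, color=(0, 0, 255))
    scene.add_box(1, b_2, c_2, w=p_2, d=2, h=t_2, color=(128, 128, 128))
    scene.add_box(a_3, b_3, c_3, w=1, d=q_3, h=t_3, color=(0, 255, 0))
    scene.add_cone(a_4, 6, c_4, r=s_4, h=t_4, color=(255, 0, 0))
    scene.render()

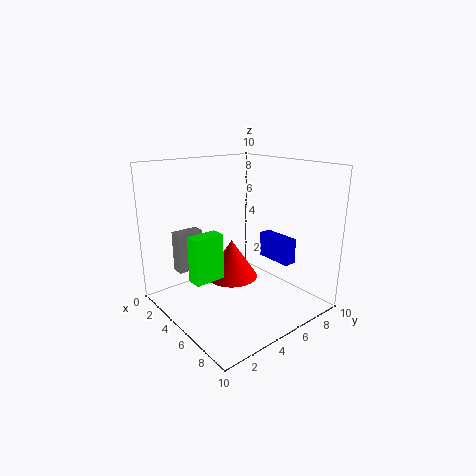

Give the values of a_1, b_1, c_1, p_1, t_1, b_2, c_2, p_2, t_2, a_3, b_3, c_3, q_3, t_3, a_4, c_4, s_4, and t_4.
a_1 = 3
b_1 = 9
c_1 = 2
p_1 = 3
t_1 = 2
b_2 = 2
c_2 = 2
p_2 = 1
t_2 = 3
a_3 = 5
b_3 = 1
c_3 = 3
q_3 = 2
t_3 = 3
a_4 = 3
c_4 = 1
s_4 = 2
t_4 = 3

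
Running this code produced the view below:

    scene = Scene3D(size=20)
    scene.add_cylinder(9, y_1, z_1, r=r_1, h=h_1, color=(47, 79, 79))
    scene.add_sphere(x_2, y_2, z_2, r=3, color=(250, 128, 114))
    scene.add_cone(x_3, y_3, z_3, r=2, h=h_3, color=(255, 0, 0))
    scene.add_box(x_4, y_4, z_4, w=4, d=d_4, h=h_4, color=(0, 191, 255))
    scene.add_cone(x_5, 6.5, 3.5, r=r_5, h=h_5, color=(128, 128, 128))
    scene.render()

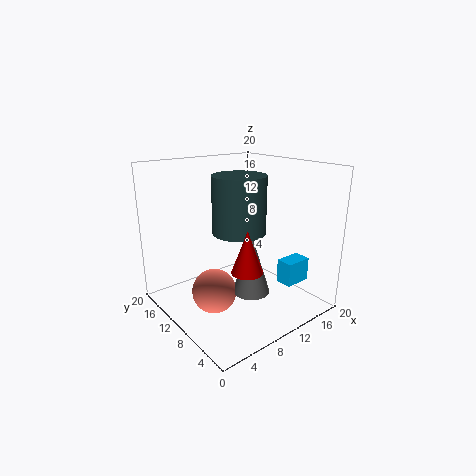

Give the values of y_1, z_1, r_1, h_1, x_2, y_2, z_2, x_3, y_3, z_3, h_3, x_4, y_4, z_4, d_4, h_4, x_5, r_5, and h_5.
y_1 = 8.5
z_1 = 11.5
r_1 = 3.5
h_1 = 7.5
x_2 = 5.5
y_2 = 9.5
z_2 = 3.5
x_3 = 7.5
y_3 = 5
z_3 = 7.5
h_3 = 5.5
x_4 = 15.5
y_4 = 5
z_4 = 2.5
d_4 = 2.5
h_4 = 3.5
x_5 = 9.5
r_5 = 2.5
h_5 = 8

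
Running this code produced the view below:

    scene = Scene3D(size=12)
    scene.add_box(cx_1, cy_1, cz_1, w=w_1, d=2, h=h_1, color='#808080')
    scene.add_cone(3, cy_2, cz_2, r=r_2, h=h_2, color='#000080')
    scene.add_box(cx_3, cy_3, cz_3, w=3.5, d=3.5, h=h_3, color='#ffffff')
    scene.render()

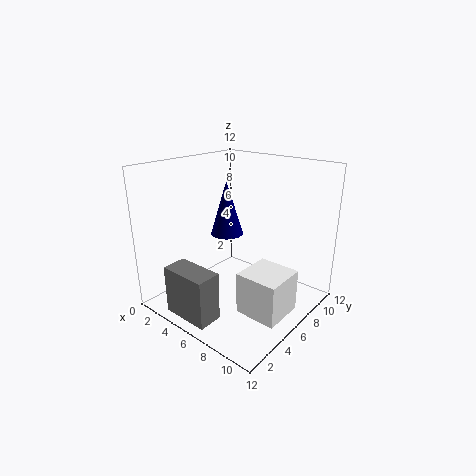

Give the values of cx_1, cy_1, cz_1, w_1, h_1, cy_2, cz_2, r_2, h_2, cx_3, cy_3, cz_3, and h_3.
cx_1 = 3
cy_1 = 0.5
cz_1 = 0.5
w_1 = 4
h_1 = 4
cy_2 = 8
cz_2 = 5
r_2 = 1.5
h_2 = 5
cx_3 = 7.5
cy_3 = 4
cz_3 = 0.5
h_3 = 3.5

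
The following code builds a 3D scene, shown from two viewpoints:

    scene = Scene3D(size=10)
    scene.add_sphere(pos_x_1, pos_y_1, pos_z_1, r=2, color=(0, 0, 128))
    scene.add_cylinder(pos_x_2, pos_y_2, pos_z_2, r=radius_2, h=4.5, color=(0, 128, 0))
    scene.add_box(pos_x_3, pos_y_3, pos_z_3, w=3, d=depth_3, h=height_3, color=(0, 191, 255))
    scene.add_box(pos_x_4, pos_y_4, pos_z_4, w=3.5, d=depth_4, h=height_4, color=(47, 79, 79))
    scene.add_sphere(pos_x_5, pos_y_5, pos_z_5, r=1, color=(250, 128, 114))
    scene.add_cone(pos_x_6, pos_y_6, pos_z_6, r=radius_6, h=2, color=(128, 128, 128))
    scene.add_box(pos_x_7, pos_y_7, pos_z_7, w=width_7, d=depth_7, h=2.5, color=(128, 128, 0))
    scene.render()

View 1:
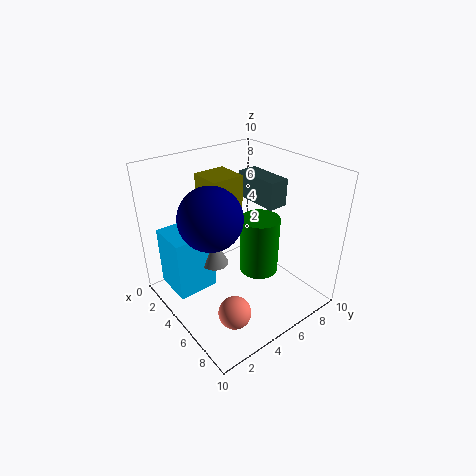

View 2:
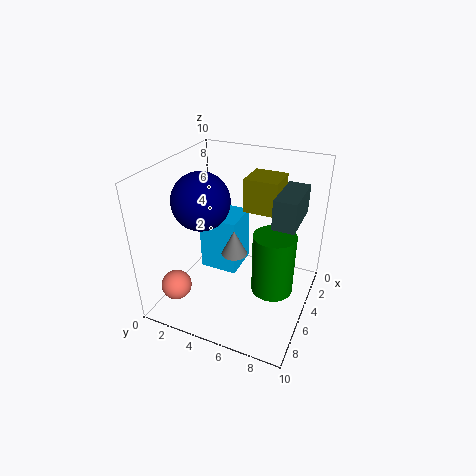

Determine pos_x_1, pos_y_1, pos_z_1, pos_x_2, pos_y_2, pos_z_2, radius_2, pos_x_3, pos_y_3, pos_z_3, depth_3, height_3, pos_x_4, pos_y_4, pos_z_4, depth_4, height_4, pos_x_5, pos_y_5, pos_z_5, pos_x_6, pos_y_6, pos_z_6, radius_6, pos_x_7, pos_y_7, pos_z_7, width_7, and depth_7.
pos_x_1 = 5.5; pos_y_1 = 2.5; pos_z_1 = 7.5; pos_x_2 = 4.5; pos_y_2 = 7.5; pos_z_2 = 1; radius_2 = 1.5; pos_x_3 = 0.5; pos_y_3 = 1; pos_z_3 = 0.5; depth_3 = 3; height_3 = 4.5; pos_x_4 = 2; pos_y_4 = 7.5; pos_z_4 = 6.5; depth_4 = 1.5; height_4 = 2; pos_x_5 = 8.5; pos_y_5 = 2; pos_z_5 = 2.5; pos_x_6 = 3.5; pos_y_6 = 4; pos_z_6 = 2.5; radius_6 = 1; pos_x_7 = 0.5; pos_y_7 = 4.5; pos_z_7 = 6; width_7 = 2.5; depth_7 = 2.5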